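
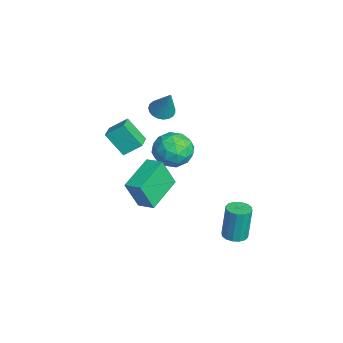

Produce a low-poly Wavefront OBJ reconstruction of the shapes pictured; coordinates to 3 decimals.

v 3.817 3.792 -4.248
v 4.186 3.313 -4.171
v 4.072 3.508 -2.396
v 3.703 3.988 -2.472
v 4.379 3.562 -4.186
v 4.264 3.758 -2.411
v 4.421 3.874 -4.218
v 4.307 4.069 -2.442
v 4.301 4.163 -4.257
v 4.187 4.359 -2.482
v 4.052 4.353 -4.295
v 3.938 4.549 -2.519
v 3.74 4.393 -4.319
v 3.625 4.589 -2.543
v 3.448 4.272 -4.324
v 3.334 4.467 -2.549
v 3.256 4.022 -4.309
v 3.141 4.218 -2.534
v 3.213 3.711 -4.278
v 3.099 3.906 -2.502
v 3.333 3.421 -4.238
v 3.219 3.617 -2.463
v 3.582 3.231 -4.201
v 3.468 3.427 -2.425
v 3.895 3.191 -4.177
v 3.78 3.387 -2.401
v 1.501 -0.706 0.632
v 0.968 -1.444 1.708
v 1.633 0.121 1.264
v 1.1 -0.617 2.341
v 2.4 -1.023 0.859
v 1.867 -1.761 1.936
v 2.532 -0.196 1.492
v 1.999 -0.934 2.568
v 2.613 1.688 0.089
v 3.181 1.683 0.936
v 1.479 0.757 0.844
v 2.047 0.752 1.691
v 1.595 1.614 1.385
v 2.296 2.189 0.918
v 2.364 0.251 0.862
v 3.065 0.826 0.395
v 3.027 0.795 1.414
v 2.552 1.637 1.737
v 2.108 0.803 0.043
v 1.633 1.645 0.366
v 2.997 1.767 0.446
v 1.663 0.673 1.334
v 1.398 1.179 1.154
v 1.731 1.177 1.652
v 2.476 2.064 0.436
v 2.81 2.062 0.933
v 1.878 2.021 1.198
v 1.85 0.378 0.847
v 2.184 0.376 1.344
v 2.929 1.263 0.128
v 3.262 1.261 0.626
v 2.782 0.419 0.582
v 3.24 1.242 1.225
v 2.574 0.695 1.669
v 2.76 0.401 1.181
v 3.172 0.739 0.907
v 2.961 1.738 1.415
v 2.294 1.191 1.859
v 2.028 1.697 1.679
v 2.44 2.035 1.404
v 2.87 1.216 1.696
v 2.366 1.249 -0.079
v 1.699 0.702 0.365
v 2.22 0.405 0.376
v 2.632 0.743 0.101
v 2.086 1.745 0.111
v 1.42 1.198 0.555
v 1.488 1.701 0.873
v 1.9 2.039 0.599
v 1.79 1.224 0.084
v -0.251 1.16 1.785
v 0.331 1.107 1.523
v 0.431 1.46 3.235
v 0.28 1.366 1.493
v 0.138 1.59 1.514
v -0.071 1.74 1.581
v -0.312 1.789 1.684
v -0.542 1.73 1.804
v -0.721 1.572 1.921
v -0.819 1.343 2.014
v -0.819 1.083 2.068
v -0.721 0.835 2.073
v -0.541 0.644 2.028
v -0.311 0.543 1.941
v -0.071 0.548 1.827
v 0.139 0.659 1.705
v 0.281 0.856 1.598
v 4.226 -0.658 -1.203
v 4.277 -1.261 0.289
v 2.855 0.545 -0.67
v 2.906 -0.058 0.822
v 4.834 -0.062 -0.982
v 4.885 -0.665 0.51
v 3.463 1.141 -0.449
v 3.514 0.538 1.043
f 2 1 5
f 2 5 3
f 3 5 6
f 3 6 4
f 5 1 7
f 5 7 6
f 6 7 8
f 6 8 4
f 7 1 9
f 7 9 8
f 8 9 10
f 8 10 4
f 9 1 11
f 9 11 10
f 10 11 12
f 10 12 4
f 11 1 13
f 11 13 12
f 12 13 14
f 12 14 4
f 13 1 15
f 13 15 14
f 14 15 16
f 14 16 4
f 15 1 17
f 15 17 16
f 16 17 18
f 16 18 4
f 17 1 19
f 17 19 18
f 18 19 20
f 18 20 4
f 19 1 21
f 19 21 20
f 20 21 22
f 20 22 4
f 21 1 23
f 21 23 22
f 22 23 24
f 22 24 4
f 23 1 25
f 23 25 24
f 24 25 26
f 24 26 4
f 25 1 2
f 25 2 26
f 26 2 3
f 26 3 4
f 28 30 27
f 31 28 27
f 27 30 29
f 29 31 27
f 28 34 30
f 32 28 31
f 32 34 28
f 30 34 29
f 33 31 29
f 29 34 33
f 33 32 31
f 34 32 33
f 35 72 51
f 72 46 75
f 51 75 40
f 72 75 51
f 35 51 47
f 51 40 52
f 47 52 36
f 51 52 47
f 35 47 56
f 47 36 57
f 56 57 42
f 47 57 56
f 35 56 68
f 56 42 71
f 68 71 45
f 56 71 68
f 35 68 72
f 68 45 76
f 72 76 46
f 68 76 72
f 36 52 63
f 52 40 66
f 63 66 44
f 52 66 63
f 40 75 53
f 75 46 74
f 53 74 39
f 75 74 53
f 46 76 73
f 76 45 69
f 73 69 37
f 76 69 73
f 45 71 70
f 71 42 58
f 70 58 41
f 71 58 70
f 42 57 62
f 57 36 59
f 62 59 43
f 57 59 62
f 38 64 50
f 64 44 65
f 50 65 39
f 64 65 50
f 38 50 48
f 50 39 49
f 48 49 37
f 50 49 48
f 38 48 55
f 48 37 54
f 55 54 41
f 48 54 55
f 38 55 60
f 55 41 61
f 60 61 43
f 55 61 60
f 38 60 64
f 60 43 67
f 64 67 44
f 60 67 64
f 39 65 53
f 65 44 66
f 53 66 40
f 65 66 53
f 37 49 73
f 49 39 74
f 73 74 46
f 49 74 73
f 41 54 70
f 54 37 69
f 70 69 45
f 54 69 70
f 43 61 62
f 61 41 58
f 62 58 42
f 61 58 62
f 44 67 63
f 67 43 59
f 63 59 36
f 67 59 63
f 78 77 80
f 78 80 79
f 80 77 81
f 80 81 79
f 81 77 82
f 81 82 79
f 82 77 83
f 82 83 79
f 83 77 84
f 83 84 79
f 84 77 85
f 84 85 79
f 85 77 86
f 85 86 79
f 86 77 87
f 86 87 79
f 87 77 88
f 87 88 79
f 88 77 89
f 88 89 79
f 89 77 90
f 89 90 79
f 90 77 91
f 90 91 79
f 91 77 92
f 91 92 79
f 92 77 93
f 92 93 79
f 93 77 78
f 93 78 79
f 95 97 94
f 98 95 94
f 94 97 96
f 96 98 94
f 95 101 97
f 99 95 98
f 99 101 95
f 97 101 96
f 100 98 96
f 96 101 100
f 100 99 98
f 101 99 100



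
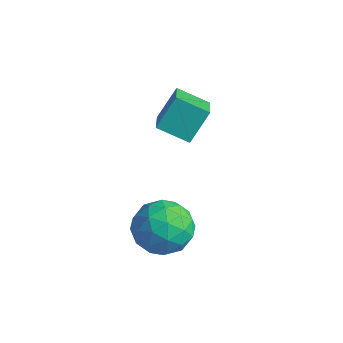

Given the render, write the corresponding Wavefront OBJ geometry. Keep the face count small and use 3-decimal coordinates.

v -0.327 0.343 0.632
v -0.315 1.249 1.764
v -1.523 1.409 -0.209
v -1.511 2.316 0.923
v 0.671 1.024 0.077
v 0.683 1.931 1.209
v -0.525 2.091 -0.764
v -0.513 2.997 0.368
v 1.278 -1.552 -1.659
v 1.995 -0.796 -1.157
v 2.745 -2.544 -2.263
v 3.462 -1.788 -1.761
v 2.806 -2.483 -1.11
v 1.899 -1.87 -0.736
v 2.841 -1.47 -2.684
v 1.934 -0.857 -2.31
v 2.962 -0.746 -1.79
v 2.94 -1.372 -0.818
v 1.8 -1.968 -2.602
v 1.778 -2.594 -1.63
v 1.508 -1.087 -1.354
v 3.232 -2.253 -2.066
v 2.846 -2.661 -1.683
v 3.268 -2.217 -1.388
v 1.451 -1.718 -1.107
v 1.873 -1.274 -0.812
v 2.349 -2.265 -0.785
v 2.867 -2.066 -2.608
v 3.289 -1.622 -2.313
v 1.472 -1.123 -2.032
v 1.894 -0.679 -1.737
v 2.391 -1.075 -2.635
v 2.497 -0.613 -1.432
v 3.36 -1.196 -1.787
v 2.995 -1.01 -2.329
v 2.462 -0.649 -2.11
v 2.485 -0.981 -0.86
v 3.347 -1.564 -1.216
v 2.961 -1.972 -0.833
v 2.428 -1.612 -0.613
v 3.053 -0.952 -1.233
v 1.393 -1.776 -2.204
v 2.255 -2.359 -2.56
v 2.312 -1.728 -2.807
v 1.779 -1.368 -2.587
v 1.38 -2.144 -1.633
v 2.243 -2.727 -1.988
v 2.278 -2.691 -1.31
v 1.745 -2.33 -1.091
v 1.687 -2.388 -2.187
f 2 4 1
f 5 2 1
f 1 4 3
f 3 5 1
f 2 8 4
f 6 2 5
f 6 8 2
f 4 8 3
f 7 5 3
f 3 8 7
f 7 6 5
f 8 6 7
f 9 46 25
f 46 20 49
f 25 49 14
f 46 49 25
f 9 25 21
f 25 14 26
f 21 26 10
f 25 26 21
f 9 21 30
f 21 10 31
f 30 31 16
f 21 31 30
f 9 30 42
f 30 16 45
f 42 45 19
f 30 45 42
f 9 42 46
f 42 19 50
f 46 50 20
f 42 50 46
f 10 26 37
f 26 14 40
f 37 40 18
f 26 40 37
f 14 49 27
f 49 20 48
f 27 48 13
f 49 48 27
f 20 50 47
f 50 19 43
f 47 43 11
f 50 43 47
f 19 45 44
f 45 16 32
f 44 32 15
f 45 32 44
f 16 31 36
f 31 10 33
f 36 33 17
f 31 33 36
f 12 38 24
f 38 18 39
f 24 39 13
f 38 39 24
f 12 24 22
f 24 13 23
f 22 23 11
f 24 23 22
f 12 22 29
f 22 11 28
f 29 28 15
f 22 28 29
f 12 29 34
f 29 15 35
f 34 35 17
f 29 35 34
f 12 34 38
f 34 17 41
f 38 41 18
f 34 41 38
f 13 39 27
f 39 18 40
f 27 40 14
f 39 40 27
f 11 23 47
f 23 13 48
f 47 48 20
f 23 48 47
f 15 28 44
f 28 11 43
f 44 43 19
f 28 43 44
f 17 35 36
f 35 15 32
f 36 32 16
f 35 32 36
f 18 41 37
f 41 17 33
f 37 33 10
f 41 33 37



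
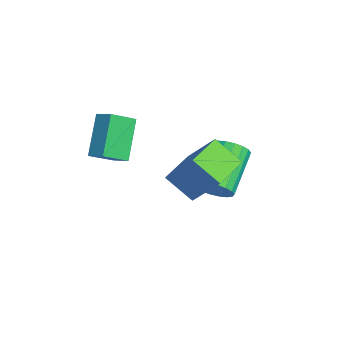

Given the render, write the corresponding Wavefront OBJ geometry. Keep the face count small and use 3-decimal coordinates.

v 0.85 3.498 -2.45
v 1.435 3.828 -2.016
v -0.045 4.792 -0.755
v -0.63 4.462 -1.19
v 1.378 4.072 -2.269
v -0.103 5.036 -1.009
v 1.216 4.201 -2.559
v -0.264 5.165 -1.298
v 0.981 4.192 -2.827
v -0.499 5.156 -1.566
v 0.721 4.045 -3.02
v -0.759 5.009 -1.759
v 0.486 3.789 -3.1
v -0.994 4.753 -1.84
v 0.324 3.476 -3.052
v -1.157 4.44 -1.792
v 0.265 3.168 -2.885
v -1.215 4.132 -1.624
v 0.323 2.924 -2.631
v -1.158 3.888 -1.371
v 0.484 2.795 -2.342
v -0.996 3.759 -1.081
v 0.719 2.804 -2.074
v -0.761 3.768 -0.813
v 0.979 2.951 -1.881
v -0.501 3.915 -0.62
v 1.214 3.207 -1.8
v -0.266 4.171 -0.54
v 1.377 3.52 -1.848
v -0.104 4.484 -0.588
v -0.816 -0.016 -1.438
v -0.375 -1.048 -0.782
v -1.947 0.49 0.119
v -1.506 -0.542 0.775
v -0.194 0.442 -1.135
v 0.247 -0.59 -0.479
v -1.325 0.948 0.422
v -0.884 -0.084 1.078
v 1.413 3.404 -1.45
v 0.786 2.524 -0.513
v 2.195 4.249 -0.132
v 1.568 3.37 0.804
v 2.832 2.27 -1.564
v 2.205 1.391 -0.628
v 3.614 3.116 -0.247
v 2.987 2.236 0.69
f 2 1 5
f 2 5 3
f 3 5 6
f 3 6 4
f 5 1 7
f 5 7 6
f 6 7 8
f 6 8 4
f 7 1 9
f 7 9 8
f 8 9 10
f 8 10 4
f 9 1 11
f 9 11 10
f 10 11 12
f 10 12 4
f 11 1 13
f 11 13 12
f 12 13 14
f 12 14 4
f 13 1 15
f 13 15 14
f 14 15 16
f 14 16 4
f 15 1 17
f 15 17 16
f 16 17 18
f 16 18 4
f 17 1 19
f 17 19 18
f 18 19 20
f 18 20 4
f 19 1 21
f 19 21 20
f 20 21 22
f 20 22 4
f 21 1 23
f 21 23 22
f 22 23 24
f 22 24 4
f 23 1 25
f 23 25 24
f 24 25 26
f 24 26 4
f 25 1 27
f 25 27 26
f 26 27 28
f 26 28 4
f 27 1 29
f 27 29 28
f 28 29 30
f 28 30 4
f 29 1 2
f 29 2 30
f 30 2 3
f 30 3 4
f 32 34 31
f 35 32 31
f 31 34 33
f 33 35 31
f 32 38 34
f 36 32 35
f 36 38 32
f 34 38 33
f 37 35 33
f 33 38 37
f 37 36 35
f 38 36 37
f 40 42 39
f 43 40 39
f 39 42 41
f 41 43 39
f 40 46 42
f 44 40 43
f 44 46 40
f 42 46 41
f 45 43 41
f 41 46 45
f 45 44 43
f 46 44 45



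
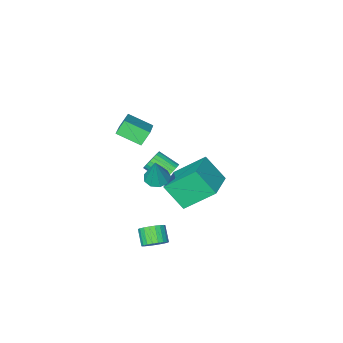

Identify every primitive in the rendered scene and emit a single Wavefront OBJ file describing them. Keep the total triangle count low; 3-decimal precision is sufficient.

v 2.254 1.125 -3.766
v 2.759 0.722 -3.979
v 2.491 0.032 -3.306
v 1.986 0.435 -3.094
v 2.885 0.872 -3.775
v 2.617 0.182 -3.102
v 2.902 1.065 -3.57
v 2.634 0.375 -2.897
v 2.807 1.269 -3.398
v 2.539 0.579 -2.726
v 2.617 1.448 -3.29
v 2.349 0.758 -2.618
v 2.363 1.571 -3.265
v 2.096 0.881 -2.592
v 2.091 1.617 -3.326
v 1.823 0.927 -2.654
v 1.847 1.578 -3.464
v 1.579 0.888 -2.791
v 1.673 1.461 -3.653
v 1.406 0.771 -2.981
v 1.6 1.285 -3.862
v 1.332 0.595 -3.19
v 1.64 1.082 -4.055
v 1.372 0.392 -3.382
v 1.786 0.886 -4.198
v 1.518 0.196 -3.525
v 2.012 0.732 -4.266
v 1.745 0.042 -3.593
v 2.281 0.645 -4.248
v 2.013 -0.045 -3.575
v 2.545 0.642 -4.146
v 2.277 -0.048 -3.473
v 0.961 -1.636 1.865
v 0.432 -1.646 2.568
v 2.054 -0.286 2.708
v 1.524 -0.296 3.411
v 1.756 -2.644 2.449
v 1.226 -2.654 3.152
v 2.848 -1.294 3.292
v 2.319 -1.304 3.995
v -0.391 -1.301 -1.237
v -0.03 -0.883 -0.914
v 0.512 -1.84 -0.28
v 0.151 -2.259 -0.603
v -0.245 -0.902 -0.759
v 0.297 -1.859 -0.125
v -0.486 -0.99 -0.686
v 0.056 -1.947 -0.052
v -0.71 -1.132 -0.709
v -0.168 -2.089 -0.074
v -0.879 -1.303 -0.823
v -0.337 -2.26 -0.188
v -0.963 -1.474 -1.008
v -0.421 -2.431 -0.374
v -0.949 -1.615 -1.233
v -0.407 -2.572 -0.599
v -0.838 -1.702 -1.459
v -0.296 -2.659 -0.825
v -0.65 -1.719 -1.647
v -0.108 -2.677 -1.013
v -0.417 -1.665 -1.763
v 0.125 -2.622 -1.129
v -0.18 -1.547 -1.789
v 0.362 -2.505 -1.155
v 0.021 -1.387 -1.719
v 0.563 -2.345 -1.085
v 0.151 -1.212 -1.566
v 0.693 -2.17 -0.932
v 0.187 -1.053 -1.356
v 0.729 -2.01 -0.722
v 0.123 -0.936 -1.125
v 0.665 -1.894 -0.491
v -3.207 -0.523 -2.494
v -2.694 -1.543 -1.234
v -1.717 0.705 -2.105
v -1.204 -0.314 -0.846
v -1.976 -1.586 -3.854
v -1.463 -2.605 -2.595
v -0.486 -0.357 -3.466
v 0.027 -1.377 -2.206
v 1.51 0.249 0.397
v 1.916 -0.283 0.436
v 1.89 0.651 1.963
v 2.149 0.082 0.285
v 2.084 0.525 0.187
v 1.75 0.839 0.188
v 1.304 0.877 0.286
v 0.954 0.621 0.437
v 0.865 0.191 0.569
v 1.078 -0.212 0.621
v 1.493 -0.399 0.568
f 2 1 5
f 2 5 3
f 3 5 6
f 3 6 4
f 5 1 7
f 5 7 6
f 6 7 8
f 6 8 4
f 7 1 9
f 7 9 8
f 8 9 10
f 8 10 4
f 9 1 11
f 9 11 10
f 10 11 12
f 10 12 4
f 11 1 13
f 11 13 12
f 12 13 14
f 12 14 4
f 13 1 15
f 13 15 14
f 14 15 16
f 14 16 4
f 15 1 17
f 15 17 16
f 16 17 18
f 16 18 4
f 17 1 19
f 17 19 18
f 18 19 20
f 18 20 4
f 19 1 21
f 19 21 20
f 20 21 22
f 20 22 4
f 21 1 23
f 21 23 22
f 22 23 24
f 22 24 4
f 23 1 25
f 23 25 24
f 24 25 26
f 24 26 4
f 25 1 27
f 25 27 26
f 26 27 28
f 26 28 4
f 27 1 29
f 27 29 28
f 28 29 30
f 28 30 4
f 29 1 31
f 29 31 30
f 30 31 32
f 30 32 4
f 31 1 2
f 31 2 32
f 32 2 3
f 32 3 4
f 34 36 33
f 37 34 33
f 33 36 35
f 35 37 33
f 34 40 36
f 38 34 37
f 38 40 34
f 36 40 35
f 39 37 35
f 35 40 39
f 39 38 37
f 40 38 39
f 42 41 45
f 42 45 43
f 43 45 46
f 43 46 44
f 45 41 47
f 45 47 46
f 46 47 48
f 46 48 44
f 47 41 49
f 47 49 48
f 48 49 50
f 48 50 44
f 49 41 51
f 49 51 50
f 50 51 52
f 50 52 44
f 51 41 53
f 51 53 52
f 52 53 54
f 52 54 44
f 53 41 55
f 53 55 54
f 54 55 56
f 54 56 44
f 55 41 57
f 55 57 56
f 56 57 58
f 56 58 44
f 57 41 59
f 57 59 58
f 58 59 60
f 58 60 44
f 59 41 61
f 59 61 60
f 60 61 62
f 60 62 44
f 61 41 63
f 61 63 62
f 62 63 64
f 62 64 44
f 63 41 65
f 63 65 64
f 64 65 66
f 64 66 44
f 65 41 67
f 65 67 66
f 66 67 68
f 66 68 44
f 67 41 69
f 67 69 68
f 68 69 70
f 68 70 44
f 69 41 71
f 69 71 70
f 70 71 72
f 70 72 44
f 71 41 42
f 71 42 72
f 72 42 43
f 72 43 44
f 74 76 73
f 77 74 73
f 73 76 75
f 75 77 73
f 74 80 76
f 78 74 77
f 78 80 74
f 76 80 75
f 79 77 75
f 75 80 79
f 79 78 77
f 80 78 79
f 82 81 84
f 82 84 83
f 84 81 85
f 84 85 83
f 85 81 86
f 85 86 83
f 86 81 87
f 86 87 83
f 87 81 88
f 87 88 83
f 88 81 89
f 88 89 83
f 89 81 90
f 89 90 83
f 90 81 91
f 90 91 83
f 91 81 82
f 91 82 83



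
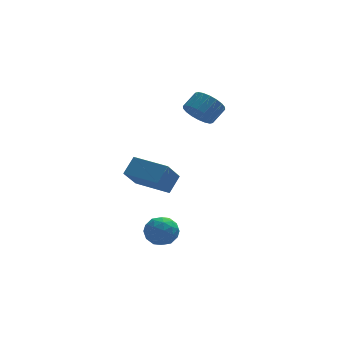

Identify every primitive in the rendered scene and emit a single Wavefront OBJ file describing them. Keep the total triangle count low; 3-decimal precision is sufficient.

v 1.808 3.24 2.807
v 2.416 3.208 2.131
v 3.141 3.748 2.758
v 2.532 3.78 3.433
v 2.22 3.555 2.059
v 2.945 4.095 2.686
v 1.942 3.839 2.135
v 2.667 4.379 2.762
v 1.637 4.005 2.344
v 2.362 4.545 2.971
v 1.367 4.019 2.645
v 2.091 4.559 3.272
v 1.183 3.879 2.978
v 1.908 4.419 3.605
v 1.123 3.613 3.277
v 1.848 4.153 3.903
v 1.199 3.272 3.482
v 1.924 3.812 4.109
v 1.395 2.925 3.554
v 2.12 3.465 4.181
v 1.673 2.641 3.478
v 2.398 3.181 4.105
v 1.978 2.475 3.269
v 2.703 3.015 3.896
v 2.249 2.461 2.968
v 2.973 3.001 3.595
v 2.432 2.601 2.635
v 3.157 3.141 3.262
v 2.492 2.867 2.337
v 3.217 3.407 2.963
v -2.37 0.35 0.538
v -1.769 0.951 1.313
v -1.658 1.179 -0.658
v -1.057 1.78 0.117
v -0.923 -1 0.463
v -0.322 -0.399 1.238
v -0.211 -0.171 -0.733
v 0.39 0.43 0.042
v -0.2 -0.066 -2.561
v 0.217 -0.502 -3.263
v -1.537 -0.418 -3.137
v -1.12 -0.854 -3.839
v -1.075 -1.205 -2.984
v -0.249 -0.988 -2.628
v -1.071 0.068 -3.772
v -0.245 0.285 -3.416
v -0.321 -0.419 -4.011
v -0.324 -1.206 -3.524
v -0.996 0.286 -2.876
v -0.999 -0.501 -2.389
v 0.126 -0.253 -2.862
v -1.446 -0.667 -3.538
v -1.419 -0.874 -3.036
v -1.174 -1.13 -3.448
v -0.148 -0.539 -2.489
v 0.097 -0.795 -2.901
v -0.662 -1.208 -2.737
v -1.417 -0.125 -3.499
v -1.172 -0.381 -3.911
v -0.146 0.21 -2.952
v 0.099 -0.046 -3.364
v -0.658 0.288 -3.663
v 0.054 -0.46 -3.714
v -0.731 -0.667 -4.052
v -0.703 -0.126 -4.013
v -0.217 0.002 -3.804
v 0.053 -0.923 -3.428
v -0.733 -1.13 -3.766
v -0.706 -1.336 -3.264
v -0.221 -1.209 -3.055
v -0.263 -0.874 -3.867
v -0.587 0.21 -2.634
v -1.373 0.003 -2.972
v -1.099 0.289 -3.345
v -0.614 0.416 -3.136
v -0.589 -0.253 -2.348
v -1.374 -0.46 -2.686
v -1.103 -0.922 -2.596
v -0.617 -0.794 -2.387
v -1.057 -0.046 -2.533
f 2 1 5
f 2 5 3
f 3 5 6
f 3 6 4
f 5 1 7
f 5 7 6
f 6 7 8
f 6 8 4
f 7 1 9
f 7 9 8
f 8 9 10
f 8 10 4
f 9 1 11
f 9 11 10
f 10 11 12
f 10 12 4
f 11 1 13
f 11 13 12
f 12 13 14
f 12 14 4
f 13 1 15
f 13 15 14
f 14 15 16
f 14 16 4
f 15 1 17
f 15 17 16
f 16 17 18
f 16 18 4
f 17 1 19
f 17 19 18
f 18 19 20
f 18 20 4
f 19 1 21
f 19 21 20
f 20 21 22
f 20 22 4
f 21 1 23
f 21 23 22
f 22 23 24
f 22 24 4
f 23 1 25
f 23 25 24
f 24 25 26
f 24 26 4
f 25 1 27
f 25 27 26
f 26 27 28
f 26 28 4
f 27 1 29
f 27 29 28
f 28 29 30
f 28 30 4
f 29 1 2
f 29 2 30
f 30 2 3
f 30 3 4
f 32 34 31
f 35 32 31
f 31 34 33
f 33 35 31
f 32 38 34
f 36 32 35
f 36 38 32
f 34 38 33
f 37 35 33
f 33 38 37
f 37 36 35
f 38 36 37
f 39 76 55
f 76 50 79
f 55 79 44
f 76 79 55
f 39 55 51
f 55 44 56
f 51 56 40
f 55 56 51
f 39 51 60
f 51 40 61
f 60 61 46
f 51 61 60
f 39 60 72
f 60 46 75
f 72 75 49
f 60 75 72
f 39 72 76
f 72 49 80
f 76 80 50
f 72 80 76
f 40 56 67
f 56 44 70
f 67 70 48
f 56 70 67
f 44 79 57
f 79 50 78
f 57 78 43
f 79 78 57
f 50 80 77
f 80 49 73
f 77 73 41
f 80 73 77
f 49 75 74
f 75 46 62
f 74 62 45
f 75 62 74
f 46 61 66
f 61 40 63
f 66 63 47
f 61 63 66
f 42 68 54
f 68 48 69
f 54 69 43
f 68 69 54
f 42 54 52
f 54 43 53
f 52 53 41
f 54 53 52
f 42 52 59
f 52 41 58
f 59 58 45
f 52 58 59
f 42 59 64
f 59 45 65
f 64 65 47
f 59 65 64
f 42 64 68
f 64 47 71
f 68 71 48
f 64 71 68
f 43 69 57
f 69 48 70
f 57 70 44
f 69 70 57
f 41 53 77
f 53 43 78
f 77 78 50
f 53 78 77
f 45 58 74
f 58 41 73
f 74 73 49
f 58 73 74
f 47 65 66
f 65 45 62
f 66 62 46
f 65 62 66
f 48 71 67
f 71 47 63
f 67 63 40
f 71 63 67



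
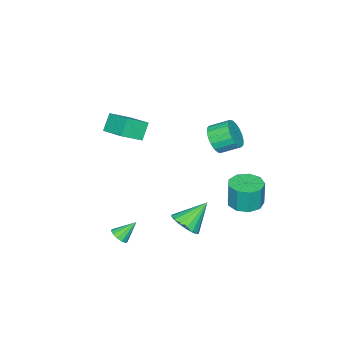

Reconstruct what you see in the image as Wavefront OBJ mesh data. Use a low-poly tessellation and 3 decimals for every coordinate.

v 2.967 -0.514 -3.375
v 3.357 -0.072 -3.337
v 2.213 0.074 -2.465
v 3.14 0.014 -3.573
v 2.868 -0.067 -3.746
v 2.628 -0.29 -3.802
v 2.495 -0.584 -3.721
v 2.513 -0.856 -3.531
v 2.675 -1.019 -3.291
v 2.93 -1.022 -3.077
v 3.196 -0.864 -2.958
v 3.391 -0.594 -2.971
v 3.45 -0.299 -3.113
v -0.757 3.05 3.642
v -0.181 3.605 3.208
v -0.687 4.565 3.764
v -1.263 4.01 4.198
v -0.496 3.586 2.954
v -1.002 4.546 3.511
v -0.863 3.461 2.837
v -1.369 4.421 3.393
v -1.209 3.254 2.879
v -1.715 4.214 3.435
v -1.465 3.007 3.072
v -1.971 3.967 3.628
v -1.581 2.768 3.378
v -2.087 3.729 3.934
v -1.534 2.586 3.736
v -2.04 3.546 4.293
v -1.333 2.495 4.076
v -1.839 3.455 4.632
v -1.018 2.514 4.329
v -1.524 3.474 4.886
v -0.651 2.639 4.447
v -1.157 3.599 5.003
v -0.305 2.846 4.405
v -0.811 3.806 4.961
v -0.049 3.093 4.212
v -0.555 4.053 4.768
v 0.067 3.331 3.906
v -0.439 4.292 4.462
v 0.02 3.514 3.547
v -0.486 4.474 4.104
v -0.29 -2.417 2.023
v -1 -2.498 2.975
v 0.267 -0.851 2.573
v -0.444 -0.932 3.524
v 0.764 -3.048 2.756
v 0.053 -3.129 3.707
v 1.32 -1.482 3.305
v 0.61 -1.563 4.257
v -3.682 3.225 -3.335
v -2.936 3.92 -3.35
v -2.931 3.951 -1.72
v -3.678 3.255 -1.705
v -3.558 4.237 -3.354
v -3.553 4.268 -1.725
v -4.237 4.08 -3.35
v -4.233 4.111 -1.72
v -4.658 3.523 -3.338
v -4.653 3.554 -1.708
v -4.621 2.826 -3.325
v -4.617 2.857 -1.695
v -4.146 2.316 -3.316
v -4.141 2.347 -1.687
v -3.453 2.231 -3.317
v -3.449 2.262 -1.687
v -2.868 2.61 -3.325
v -2.863 2.641 -1.696
v -2.664 3.277 -3.339
v -2.659 3.308 -1.709
v 0.133 1.786 -3.288
v 0.867 1.915 -2.7
v -1.053 2.434 -1.952
v 0.834 2.311 -2.921
v 0.64 2.586 -3.227
v 0.33 2.678 -3.546
v -0.025 2.566 -3.807
v -0.344 2.274 -3.948
v -0.554 1.871 -3.939
v -0.607 1.448 -3.78
v -0.49 1.103 -3.508
v -0.23 0.914 -3.186
v 0.112 0.924 -2.888
v 0.46 1.132 -2.681
v 0.732 1.49 -2.613
f 2 1 4
f 2 4 3
f 4 1 5
f 4 5 3
f 5 1 6
f 5 6 3
f 6 1 7
f 6 7 3
f 7 1 8
f 7 8 3
f 8 1 9
f 8 9 3
f 9 1 10
f 9 10 3
f 10 1 11
f 10 11 3
f 11 1 12
f 11 12 3
f 12 1 13
f 12 13 3
f 13 1 2
f 13 2 3
f 15 14 18
f 15 18 16
f 16 18 19
f 16 19 17
f 18 14 20
f 18 20 19
f 19 20 21
f 19 21 17
f 20 14 22
f 20 22 21
f 21 22 23
f 21 23 17
f 22 14 24
f 22 24 23
f 23 24 25
f 23 25 17
f 24 14 26
f 24 26 25
f 25 26 27
f 25 27 17
f 26 14 28
f 26 28 27
f 27 28 29
f 27 29 17
f 28 14 30
f 28 30 29
f 29 30 31
f 29 31 17
f 30 14 32
f 30 32 31
f 31 32 33
f 31 33 17
f 32 14 34
f 32 34 33
f 33 34 35
f 33 35 17
f 34 14 36
f 34 36 35
f 35 36 37
f 35 37 17
f 36 14 38
f 36 38 37
f 37 38 39
f 37 39 17
f 38 14 40
f 38 40 39
f 39 40 41
f 39 41 17
f 40 14 42
f 40 42 41
f 41 42 43
f 41 43 17
f 42 14 15
f 42 15 43
f 43 15 16
f 43 16 17
f 45 47 44
f 48 45 44
f 44 47 46
f 46 48 44
f 45 51 47
f 49 45 48
f 49 51 45
f 47 51 46
f 50 48 46
f 46 51 50
f 50 49 48
f 51 49 50
f 53 52 56
f 53 56 54
f 54 56 57
f 54 57 55
f 56 52 58
f 56 58 57
f 57 58 59
f 57 59 55
f 58 52 60
f 58 60 59
f 59 60 61
f 59 61 55
f 60 52 62
f 60 62 61
f 61 62 63
f 61 63 55
f 62 52 64
f 62 64 63
f 63 64 65
f 63 65 55
f 64 52 66
f 64 66 65
f 65 66 67
f 65 67 55
f 66 52 68
f 66 68 67
f 67 68 69
f 67 69 55
f 68 52 70
f 68 70 69
f 69 70 71
f 69 71 55
f 70 52 53
f 70 53 71
f 71 53 54
f 71 54 55
f 73 72 75
f 73 75 74
f 75 72 76
f 75 76 74
f 76 72 77
f 76 77 74
f 77 72 78
f 77 78 74
f 78 72 79
f 78 79 74
f 79 72 80
f 79 80 74
f 80 72 81
f 80 81 74
f 81 72 82
f 81 82 74
f 82 72 83
f 82 83 74
f 83 72 84
f 83 84 74
f 84 72 85
f 84 85 74
f 85 72 86
f 85 86 74
f 86 72 73
f 86 73 74



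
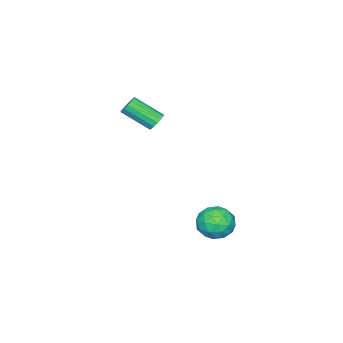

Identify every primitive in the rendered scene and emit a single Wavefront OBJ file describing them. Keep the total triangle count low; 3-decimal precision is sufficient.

v -0.95 3.138 -1.674
v -0.319 3.653 -2.196
v 0.199 2.167 -1.244
v 0.83 2.682 -1.766
v 0.443 3.061 -0.964
v -0.268 3.661 -1.23
v 0.148 2.159 -2.21
v -0.563 2.759 -2.476
v 0.359 3.048 -2.527
v 0.541 3.605 -1.757
v -0.661 2.215 -1.683
v -0.479 2.772 -0.913
v -0.736 3.481 -1.973
v 0.616 2.339 -1.467
v 0.388 2.562 -0.996
v 0.759 2.865 -1.303
v -0.706 3.485 -1.405
v -0.335 3.788 -1.712
v 0.113 3.44 -0.988
v 0.215 2.032 -1.728
v 0.586 2.335 -2.035
v -0.879 2.955 -2.137
v -0.508 3.258 -2.444
v -0.233 2.38 -2.452
v 0.034 3.428 -2.474
v 0.71 2.857 -2.221
v 0.309 2.55 -2.482
v -0.109 2.903 -2.639
v 0.141 3.755 -2.022
v 0.817 3.185 -1.769
v 0.589 3.407 -1.298
v 0.171 3.76 -1.454
v 0.54 3.4 -2.216
v -0.937 2.635 -1.671
v -0.261 2.065 -1.418
v -0.291 2.06 -1.986
v -0.709 2.413 -2.142
v -0.83 2.963 -1.219
v -0.154 2.392 -0.966
v -0.011 2.917 -0.801
v -0.429 3.27 -0.958
v -0.66 2.42 -1.224
v -2.717 -2.205 1.854
v -2.363 -2.354 1.474
v -1.889 -3.705 2.446
v -2.243 -3.555 2.826
v -2.22 -2.182 1.643
v -1.747 -3.533 2.615
v -2.211 -2.017 1.868
v -1.737 -3.368 2.84
v -2.337 -1.902 2.09
v -1.863 -3.253 3.061
v -2.564 -1.868 2.248
v -2.091 -3.219 3.22
v -2.833 -1.924 2.301
v -2.359 -3.275 3.272
v -3.071 -2.055 2.234
v -2.597 -3.406 3.206
v -3.213 -2.227 2.065
v -2.74 -3.578 3.037
v -3.223 -2.392 1.84
v -2.749 -3.743 2.812
v -3.097 -2.507 1.619
v -2.623 -3.858 2.59
v -2.869 -2.541 1.46
v -2.396 -3.892 2.432
v -2.601 -2.485 1.408
v -2.127 -3.836 2.379
f 1 38 17
f 38 12 41
f 17 41 6
f 38 41 17
f 1 17 13
f 17 6 18
f 13 18 2
f 17 18 13
f 1 13 22
f 13 2 23
f 22 23 8
f 13 23 22
f 1 22 34
f 22 8 37
f 34 37 11
f 22 37 34
f 1 34 38
f 34 11 42
f 38 42 12
f 34 42 38
f 2 18 29
f 18 6 32
f 29 32 10
f 18 32 29
f 6 41 19
f 41 12 40
f 19 40 5
f 41 40 19
f 12 42 39
f 42 11 35
f 39 35 3
f 42 35 39
f 11 37 36
f 37 8 24
f 36 24 7
f 37 24 36
f 8 23 28
f 23 2 25
f 28 25 9
f 23 25 28
f 4 30 16
f 30 10 31
f 16 31 5
f 30 31 16
f 4 16 14
f 16 5 15
f 14 15 3
f 16 15 14
f 4 14 21
f 14 3 20
f 21 20 7
f 14 20 21
f 4 21 26
f 21 7 27
f 26 27 9
f 21 27 26
f 4 26 30
f 26 9 33
f 30 33 10
f 26 33 30
f 5 31 19
f 31 10 32
f 19 32 6
f 31 32 19
f 3 15 39
f 15 5 40
f 39 40 12
f 15 40 39
f 7 20 36
f 20 3 35
f 36 35 11
f 20 35 36
f 9 27 28
f 27 7 24
f 28 24 8
f 27 24 28
f 10 33 29
f 33 9 25
f 29 25 2
f 33 25 29
f 44 43 47
f 44 47 45
f 45 47 48
f 45 48 46
f 47 43 49
f 47 49 48
f 48 49 50
f 48 50 46
f 49 43 51
f 49 51 50
f 50 51 52
f 50 52 46
f 51 43 53
f 51 53 52
f 52 53 54
f 52 54 46
f 53 43 55
f 53 55 54
f 54 55 56
f 54 56 46
f 55 43 57
f 55 57 56
f 56 57 58
f 56 58 46
f 57 43 59
f 57 59 58
f 58 59 60
f 58 60 46
f 59 43 61
f 59 61 60
f 60 61 62
f 60 62 46
f 61 43 63
f 61 63 62
f 62 63 64
f 62 64 46
f 63 43 65
f 63 65 64
f 64 65 66
f 64 66 46
f 65 43 67
f 65 67 66
f 66 67 68
f 66 68 46
f 67 43 44
f 67 44 68
f 68 44 45
f 68 45 46



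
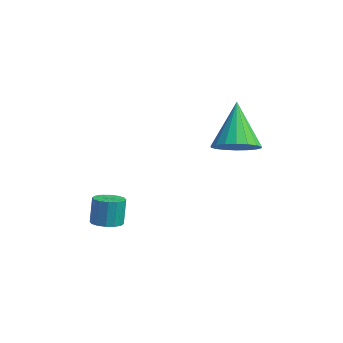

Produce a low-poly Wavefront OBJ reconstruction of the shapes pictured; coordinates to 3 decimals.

v 2.302 -2.617 -0.5
v 2.833 -2.889 -0.438
v 2.768 -2.755 0.702
v 2.238 -2.483 0.64
v 2.901 -2.588 -0.469
v 2.836 -2.454 0.671
v 2.808 -2.294 -0.509
v 2.743 -2.16 0.631
v 2.58 -2.087 -0.547
v 2.515 -1.953 0.594
v 2.277 -2.022 -0.572
v 2.212 -1.888 0.569
v 1.981 -2.116 -0.577
v 1.916 -1.982 0.563
v 1.772 -2.345 -0.562
v 1.707 -2.211 0.578
v 1.704 -2.646 -0.531
v 1.639 -2.512 0.609
v 1.797 -2.94 -0.491
v 1.732 -2.806 0.649
v 2.025 -3.147 -0.454
v 1.96 -3.013 0.687
v 2.328 -3.212 -0.429
v 2.263 -3.078 0.712
v 2.624 -3.118 -0.423
v 2.559 -2.984 0.717
v 3.634 1.814 2.914
v 4.414 2.218 3.19
v 2.726 2.306 4.766
v 4.211 2.524 3.009
v 3.895 2.69 2.809
v 3.526 2.683 2.631
v 3.18 2.503 2.508
v 2.923 2.187 2.466
v 2.807 1.797 2.513
v 2.855 1.41 2.639
v 3.057 1.104 2.82
v 3.374 0.938 3.019
v 3.742 0.946 3.198
v 4.089 1.125 3.321
v 4.346 1.441 3.363
v 4.462 1.831 3.316
f 2 1 5
f 2 5 3
f 3 5 6
f 3 6 4
f 5 1 7
f 5 7 6
f 6 7 8
f 6 8 4
f 7 1 9
f 7 9 8
f 8 9 10
f 8 10 4
f 9 1 11
f 9 11 10
f 10 11 12
f 10 12 4
f 11 1 13
f 11 13 12
f 12 13 14
f 12 14 4
f 13 1 15
f 13 15 14
f 14 15 16
f 14 16 4
f 15 1 17
f 15 17 16
f 16 17 18
f 16 18 4
f 17 1 19
f 17 19 18
f 18 19 20
f 18 20 4
f 19 1 21
f 19 21 20
f 20 21 22
f 20 22 4
f 21 1 23
f 21 23 22
f 22 23 24
f 22 24 4
f 23 1 25
f 23 25 24
f 24 25 26
f 24 26 4
f 25 1 2
f 25 2 26
f 26 2 3
f 26 3 4
f 28 27 30
f 28 30 29
f 30 27 31
f 30 31 29
f 31 27 32
f 31 32 29
f 32 27 33
f 32 33 29
f 33 27 34
f 33 34 29
f 34 27 35
f 34 35 29
f 35 27 36
f 35 36 29
f 36 27 37
f 36 37 29
f 37 27 38
f 37 38 29
f 38 27 39
f 38 39 29
f 39 27 40
f 39 40 29
f 40 27 41
f 40 41 29
f 41 27 42
f 41 42 29
f 42 27 28
f 42 28 29



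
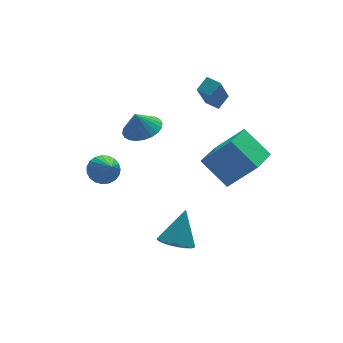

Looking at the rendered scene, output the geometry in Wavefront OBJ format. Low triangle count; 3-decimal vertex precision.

v -1.476 3.074 2.448
v -0.826 3.875 2.581
v -1.824 3.166 3.592
v -1.164 4.066 2.462
v -1.55 4.105 2.341
v -1.924 3.988 2.237
v -2.23 3.731 2.165
v -2.421 3.375 2.135
v -2.468 2.972 2.154
v -2.364 2.585 2.217
v -2.125 2.272 2.315
v -1.787 2.081 2.433
v -1.401 2.042 2.554
v -1.027 2.159 2.658
v -0.721 2.416 2.731
v -0.53 2.773 2.76
v -0.483 3.175 2.742
v -0.587 3.562 2.679
v 2 2.678 4.091
v 2.722 3.035 4.576
v 1.587 3.367 4.198
v 2.309 3.724 4.683
v 2.851 3.476 2.237
v 3.573 3.833 2.722
v 2.438 4.165 2.344
v 3.16 4.522 2.829
v -1.619 -1.295 -2.886
v -0.862 -1.886 -3.02
v -0.781 -0.605 -1.194
v -0.739 -1.496 -3.24
v -0.817 -1.06 -3.379
v -1.08 -0.678 -3.405
v -1.465 -0.437 -3.312
v -1.886 -0.392 -3.121
v -2.246 -0.555 -2.877
v -2.462 -0.886 -2.634
v -2.485 -1.312 -2.45
v -2.31 -1.733 -2.365
v -1.976 -2.054 -2.4
v -1.561 -2.201 -2.546
v -1.159 -2.14 -2.77
v -3.781 2.55 0.455
v -3.07 2.84 0.82
v -3.919 1.11 1.865
v -3.32 3.027 0.987
v -3.65 3.131 1.061
v -4.002 3.135 1.03
v -4.316 3.037 0.9
v -4.537 2.856 0.693
v -4.628 2.621 0.444
v -4.572 2.374 0.198
v -4.379 2.157 -0.004
v -4.083 2.008 -0.127
v -3.734 1.953 -0.149
v -3.394 2.001 -0.067
v -3.12 2.144 0.105
v -2.961 2.356 0.338
v -2.943 2.603 0.591
v 0.153 -0.244 1.943
v 1.404 -0.951 3.528
v 1.508 1.055 1.452
v 2.759 0.348 3.037
v 0.961 -1.548 0.723
v 2.212 -2.255 2.308
v 2.316 -0.249 0.232
v 3.567 -0.956 1.817
f 2 1 4
f 2 4 3
f 4 1 5
f 4 5 3
f 5 1 6
f 5 6 3
f 6 1 7
f 6 7 3
f 7 1 8
f 7 8 3
f 8 1 9
f 8 9 3
f 9 1 10
f 9 10 3
f 10 1 11
f 10 11 3
f 11 1 12
f 11 12 3
f 12 1 13
f 12 13 3
f 13 1 14
f 13 14 3
f 14 1 15
f 14 15 3
f 15 1 16
f 15 16 3
f 16 1 17
f 16 17 3
f 17 1 18
f 17 18 3
f 18 1 2
f 18 2 3
f 20 22 19
f 23 20 19
f 19 22 21
f 21 23 19
f 20 26 22
f 24 20 23
f 24 26 20
f 22 26 21
f 25 23 21
f 21 26 25
f 25 24 23
f 26 24 25
f 28 27 30
f 28 30 29
f 30 27 31
f 30 31 29
f 31 27 32
f 31 32 29
f 32 27 33
f 32 33 29
f 33 27 34
f 33 34 29
f 34 27 35
f 34 35 29
f 35 27 36
f 35 36 29
f 36 27 37
f 36 37 29
f 37 27 38
f 37 38 29
f 38 27 39
f 38 39 29
f 39 27 40
f 39 40 29
f 40 27 41
f 40 41 29
f 41 27 28
f 41 28 29
f 43 42 45
f 43 45 44
f 45 42 46
f 45 46 44
f 46 42 47
f 46 47 44
f 47 42 48
f 47 48 44
f 48 42 49
f 48 49 44
f 49 42 50
f 49 50 44
f 50 42 51
f 50 51 44
f 51 42 52
f 51 52 44
f 52 42 53
f 52 53 44
f 53 42 54
f 53 54 44
f 54 42 55
f 54 55 44
f 55 42 56
f 55 56 44
f 56 42 57
f 56 57 44
f 57 42 58
f 57 58 44
f 58 42 43
f 58 43 44
f 60 62 59
f 63 60 59
f 59 62 61
f 61 63 59
f 60 66 62
f 64 60 63
f 64 66 60
f 62 66 61
f 65 63 61
f 61 66 65
f 65 64 63
f 66 64 65



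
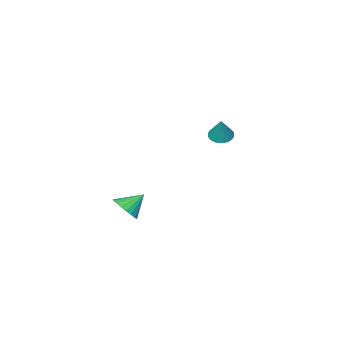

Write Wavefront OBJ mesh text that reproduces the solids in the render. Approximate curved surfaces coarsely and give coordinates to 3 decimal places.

v 2.235 -0.678 0.231
v 2.693 -0.333 0.683
v 1.385 -0.462 0.929
v 2.601 -0.108 0.502
v 2.447 0.019 0.274
v 2.255 0.026 0.038
v 2.06 -0.09 -0.164
v 1.895 -0.307 -0.297
v 1.789 -0.588 -0.34
v 1.76 -0.885 -0.283
v 1.813 -1.146 -0.138
v 1.939 -1.326 0.072
v 2.116 -1.394 0.309
v 2.314 -1.338 0.532
v 2.498 -1.168 0.704
v 2.636 -0.914 0.794
v 2.705 -0.618 0.786
v -3.934 -1.753 2.368
v -3.384 -1.772 2.186
v -3.546 -1.307 3.492
v -3.444 -1.563 2.123
v -3.578 -1.383 2.098
v -3.767 -1.259 2.114
v -3.981 -1.21 2.169
v -4.188 -1.245 2.254
v -4.357 -1.356 2.356
v -4.46 -1.528 2.46
v -4.484 -1.734 2.55
v -4.424 -1.944 2.613
v -4.289 -2.124 2.638
v -4.101 -2.247 2.622
v -3.886 -2.296 2.567
v -3.679 -2.262 2.482
v -3.511 -2.15 2.38
v -3.407 -1.978 2.276
f 2 1 4
f 2 4 3
f 4 1 5
f 4 5 3
f 5 1 6
f 5 6 3
f 6 1 7
f 6 7 3
f 7 1 8
f 7 8 3
f 8 1 9
f 8 9 3
f 9 1 10
f 9 10 3
f 10 1 11
f 10 11 3
f 11 1 12
f 11 12 3
f 12 1 13
f 12 13 3
f 13 1 14
f 13 14 3
f 14 1 15
f 14 15 3
f 15 1 16
f 15 16 3
f 16 1 17
f 16 17 3
f 17 1 2
f 17 2 3
f 19 18 21
f 19 21 20
f 21 18 22
f 21 22 20
f 22 18 23
f 22 23 20
f 23 18 24
f 23 24 20
f 24 18 25
f 24 25 20
f 25 18 26
f 25 26 20
f 26 18 27
f 26 27 20
f 27 18 28
f 27 28 20
f 28 18 29
f 28 29 20
f 29 18 30
f 29 30 20
f 30 18 31
f 30 31 20
f 31 18 32
f 31 32 20
f 32 18 33
f 32 33 20
f 33 18 34
f 33 34 20
f 34 18 35
f 34 35 20
f 35 18 19
f 35 19 20



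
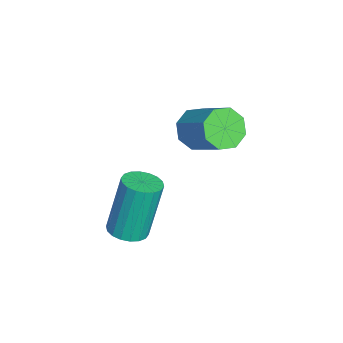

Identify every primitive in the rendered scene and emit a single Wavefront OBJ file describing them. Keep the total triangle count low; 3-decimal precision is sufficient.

v -4.16 2.962 2.313
v -3.913 3.268 1.746
v -3.072 4.023 2.52
v -3.32 3.718 3.087
v -4.328 3.523 1.948
v -3.488 4.279 2.723
v -4.646 3.45 2.364
v -3.805 4.205 3.138
v -4.679 3.091 2.75
v -3.838 3.846 3.524
v -4.408 2.657 2.88
v -3.567 3.412 3.654
v -3.992 2.401 2.677
v -3.152 3.157 3.452
v -3.675 2.475 2.262
v -2.834 3.23 3.036
v -3.642 2.834 1.876
v -2.801 3.589 2.65
v -2.515 1.159 -0.69
v -1.957 1.014 -0.565
v -2.267 1.417 1.276
v -2.825 1.561 1.15
v -1.94 1.27 -0.618
v -2.251 1.673 1.223
v -2.037 1.505 -0.686
v -2.348 1.908 1.155
v -2.228 1.671 -0.754
v -2.539 2.073 1.087
v -2.477 1.735 -0.81
v -2.788 2.138 1.031
v -2.733 1.685 -0.843
v -3.043 2.088 0.998
v -2.945 1.531 -0.845
v -3.256 1.934 0.996
v -3.073 1.303 -0.816
v -3.383 1.706 1.025
v -3.089 1.047 -0.763
v -3.4 1.45 1.078
v -2.992 0.812 -0.695
v -3.303 1.215 1.146
v -2.801 0.647 -0.627
v -3.112 1.049 1.214
v -2.552 0.582 -0.571
v -2.863 0.985 1.27
v -2.297 0.632 -0.538
v -2.607 1.035 1.303
v -2.084 0.786 -0.536
v -2.395 1.189 1.305
f 2 1 5
f 2 5 3
f 3 5 6
f 3 6 4
f 5 1 7
f 5 7 6
f 6 7 8
f 6 8 4
f 7 1 9
f 7 9 8
f 8 9 10
f 8 10 4
f 9 1 11
f 9 11 10
f 10 11 12
f 10 12 4
f 11 1 13
f 11 13 12
f 12 13 14
f 12 14 4
f 13 1 15
f 13 15 14
f 14 15 16
f 14 16 4
f 15 1 17
f 15 17 16
f 16 17 18
f 16 18 4
f 17 1 2
f 17 2 18
f 18 2 3
f 18 3 4
f 20 19 23
f 20 23 21
f 21 23 24
f 21 24 22
f 23 19 25
f 23 25 24
f 24 25 26
f 24 26 22
f 25 19 27
f 25 27 26
f 26 27 28
f 26 28 22
f 27 19 29
f 27 29 28
f 28 29 30
f 28 30 22
f 29 19 31
f 29 31 30
f 30 31 32
f 30 32 22
f 31 19 33
f 31 33 32
f 32 33 34
f 32 34 22
f 33 19 35
f 33 35 34
f 34 35 36
f 34 36 22
f 35 19 37
f 35 37 36
f 36 37 38
f 36 38 22
f 37 19 39
f 37 39 38
f 38 39 40
f 38 40 22
f 39 19 41
f 39 41 40
f 40 41 42
f 40 42 22
f 41 19 43
f 41 43 42
f 42 43 44
f 42 44 22
f 43 19 45
f 43 45 44
f 44 45 46
f 44 46 22
f 45 19 47
f 45 47 46
f 46 47 48
f 46 48 22
f 47 19 20
f 47 20 48
f 48 20 21
f 48 21 22



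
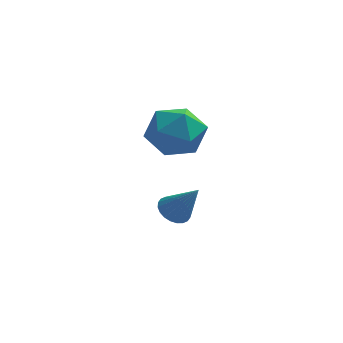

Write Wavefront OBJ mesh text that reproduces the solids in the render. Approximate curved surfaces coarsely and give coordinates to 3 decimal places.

v -1.57 -0.608 -0.116
v -1.162 -0.409 -0.326
v -0.91 -0.892 0.896
v -1.237 -0.254 -0.233
v -1.362 -0.153 -0.123
v -1.52 -0.122 -0.012
v -1.684 -0.164 0.083
v -1.832 -0.275 0.148
v -1.939 -0.436 0.173
v -1.99 -0.623 0.154
v -1.977 -0.808 0.094
v -1.902 -0.963 0.002
v -1.777 -1.064 -0.108
v -1.619 -1.095 -0.219
v -1.455 -1.053 -0.315
v -1.307 -0.942 -0.38
v -1.2 -0.781 -0.405
v -1.149 -0.594 -0.386
v -1.278 -0.338 3.591
v -0.681 -0.889 3.273
v -2.299 -1.071 2.947
v -1.702 -1.622 2.629
v -1.875 -1.613 3.484
v -1.245 -1.16 3.882
v -1.735 -0.8 2.338
v -1.105 -0.347 2.736
v -0.964 -1.175 2.498
v -1.05 -1.677 3.207
v -1.93 -0.283 3.013
v -2.016 -0.785 3.722
f 2 1 4
f 2 4 3
f 4 1 5
f 4 5 3
f 5 1 6
f 5 6 3
f 6 1 7
f 6 7 3
f 7 1 8
f 7 8 3
f 8 1 9
f 8 9 3
f 9 1 10
f 9 10 3
f 10 1 11
f 10 11 3
f 11 1 12
f 11 12 3
f 12 1 13
f 12 13 3
f 13 1 14
f 13 14 3
f 14 1 15
f 14 15 3
f 15 1 16
f 15 16 3
f 16 1 17
f 16 17 3
f 17 1 18
f 17 18 3
f 18 1 2
f 18 2 3
f 19 30 24
f 19 24 20
f 19 20 26
f 19 26 29
f 19 29 30
f 20 24 28
f 24 30 23
f 30 29 21
f 29 26 25
f 26 20 27
f 22 28 23
f 22 23 21
f 22 21 25
f 22 25 27
f 22 27 28
f 23 28 24
f 21 23 30
f 25 21 29
f 27 25 26
f 28 27 20



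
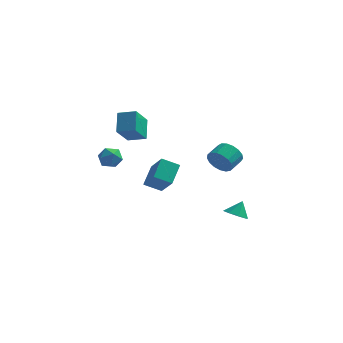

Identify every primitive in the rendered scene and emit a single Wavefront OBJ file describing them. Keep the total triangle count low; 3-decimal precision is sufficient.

v -2.64 -3.659 3.968
v -2.869 -2.59 4.981
v -2.318 -2.412 2.725
v -2.547 -1.343 3.738
v -1.513 -3.677 4.242
v -1.742 -2.608 5.255
v -1.191 -2.43 2.999
v -1.42 -1.361 4.012
v 3.566 -4.279 2.566
v 3.802 -4.658 3.313
v 4.209 -3.72 3.66
v 3.974 -3.341 2.914
v 4.133 -4.71 3.066
v 4.54 -3.772 3.413
v 4.335 -4.663 2.704
v 4.742 -3.725 3.052
v 4.36 -4.529 2.311
v 4.767 -3.591 2.659
v 4.203 -4.337 1.976
v 4.61 -3.399 2.324
v 3.901 -4.132 1.777
v 4.308 -3.194 2.124
v 3.522 -3.96 1.758
v 3.929 -3.022 2.105
v 3.153 -3.862 1.924
v 3.56 -2.924 2.272
v 2.879 -3.859 2.238
v 3.286 -2.921 2.585
v 2.762 -3.953 2.627
v 3.169 -3.014 2.974
v 2.83 -4.121 3.001
v 3.237 -3.183 3.349
v 3.066 -4.325 3.277
v 3.473 -3.387 3.624
v 3.417 -4.519 3.389
v 3.824 -3.581 3.737
v 3.574 0.208 -4.134
v 4.286 0.41 -4.487
v 3.886 0.732 -3.206
v 3.84 0.842 -4.581
v 3.238 0.902 -4.413
v 2.833 0.556 -4.081
v 2.862 0.006 -3.78
v 3.308 -0.425 -3.686
v 3.909 -0.486 -3.854
v 4.314 -0.14 -4.186
v -2.151 0.364 -2.353
v -1.994 1.663 -1.433
v -1.081 0.624 -2.902
v -0.925 1.924 -1.982
v -1.235 -0.664 -1.058
v -1.079 0.636 -0.138
v -0.166 -0.403 -1.607
v -0.009 0.896 -0.687
v -4.135 -2.431 1.257
v -3.691 -2.061 0.675
v -3.029 -2.959 1.765
v -2.585 -2.589 1.183
v -2.945 -2.143 1.769
v -3.629 -1.816 1.455
v -3.091 -3.204 0.985
v -3.775 -2.877 0.671
v -3.046 -2.539 0.506
v -2.956 -1.884 0.991
v -3.764 -3.136 1.449
v -3.674 -2.481 1.934
f 2 4 1
f 5 2 1
f 1 4 3
f 3 5 1
f 2 8 4
f 6 2 5
f 6 8 2
f 4 8 3
f 7 5 3
f 3 8 7
f 7 6 5
f 8 6 7
f 10 9 13
f 10 13 11
f 11 13 14
f 11 14 12
f 13 9 15
f 13 15 14
f 14 15 16
f 14 16 12
f 15 9 17
f 15 17 16
f 16 17 18
f 16 18 12
f 17 9 19
f 17 19 18
f 18 19 20
f 18 20 12
f 19 9 21
f 19 21 20
f 20 21 22
f 20 22 12
f 21 9 23
f 21 23 22
f 22 23 24
f 22 24 12
f 23 9 25
f 23 25 24
f 24 25 26
f 24 26 12
f 25 9 27
f 25 27 26
f 26 27 28
f 26 28 12
f 27 9 29
f 27 29 28
f 28 29 30
f 28 30 12
f 29 9 31
f 29 31 30
f 30 31 32
f 30 32 12
f 31 9 33
f 31 33 32
f 32 33 34
f 32 34 12
f 33 9 35
f 33 35 34
f 34 35 36
f 34 36 12
f 35 9 10
f 35 10 36
f 36 10 11
f 36 11 12
f 38 37 40
f 38 40 39
f 40 37 41
f 40 41 39
f 41 37 42
f 41 42 39
f 42 37 43
f 42 43 39
f 43 37 44
f 43 44 39
f 44 37 45
f 44 45 39
f 45 37 46
f 45 46 39
f 46 37 38
f 46 38 39
f 48 50 47
f 51 48 47
f 47 50 49
f 49 51 47
f 48 54 50
f 52 48 51
f 52 54 48
f 50 54 49
f 53 51 49
f 49 54 53
f 53 52 51
f 54 52 53
f 55 66 60
f 55 60 56
f 55 56 62
f 55 62 65
f 55 65 66
f 56 60 64
f 60 66 59
f 66 65 57
f 65 62 61
f 62 56 63
f 58 64 59
f 58 59 57
f 58 57 61
f 58 61 63
f 58 63 64
f 59 64 60
f 57 59 66
f 61 57 65
f 63 61 62
f 64 63 56



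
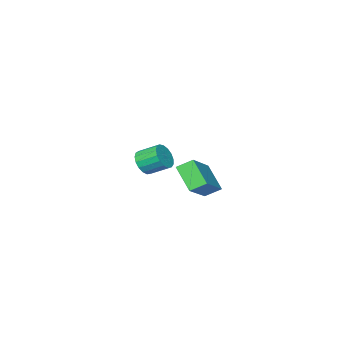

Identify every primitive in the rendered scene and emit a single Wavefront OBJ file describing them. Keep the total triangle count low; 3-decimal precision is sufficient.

v 0.116 -3.4 1.093
v 0.679 -3.408 1.648
v 0.086 -2.467 2.261
v -0.476 -2.46 1.707
v 0.807 -3.16 1.392
v 0.214 -2.22 2.006
v 0.777 -2.968 1.068
v 0.184 -2.027 1.682
v 0.595 -2.874 0.75
v 0.003 -1.934 1.363
v 0.304 -2.902 0.51
v -0.289 -1.961 1.124
v -0.03 -3.043 0.404
v -0.623 -2.102 1.018
v -0.331 -3.266 0.456
v -0.924 -2.326 1.07
v -0.529 -3.52 0.654
v -1.122 -2.58 1.267
v -0.58 -3.747 0.952
v -1.172 -2.806 1.566
v -0.471 -3.894 1.283
v -1.063 -2.953 1.897
v -0.227 -3.928 1.57
v -0.82 -2.987 2.184
v 0.095 -3.841 1.748
v -0.498 -2.901 2.362
v 0.422 -3.653 1.776
v -0.171 -2.713 2.39
v 1.143 1.565 2.359
v 0.54 2.088 2.836
v 1.279 2.722 1.262
v 0.676 3.245 1.74
v 2.784 2.435 3.48
v 2.181 2.958 3.958
v 2.92 3.592 2.384
v 2.317 4.115 2.861
f 2 1 5
f 2 5 3
f 3 5 6
f 3 6 4
f 5 1 7
f 5 7 6
f 6 7 8
f 6 8 4
f 7 1 9
f 7 9 8
f 8 9 10
f 8 10 4
f 9 1 11
f 9 11 10
f 10 11 12
f 10 12 4
f 11 1 13
f 11 13 12
f 12 13 14
f 12 14 4
f 13 1 15
f 13 15 14
f 14 15 16
f 14 16 4
f 15 1 17
f 15 17 16
f 16 17 18
f 16 18 4
f 17 1 19
f 17 19 18
f 18 19 20
f 18 20 4
f 19 1 21
f 19 21 20
f 20 21 22
f 20 22 4
f 21 1 23
f 21 23 22
f 22 23 24
f 22 24 4
f 23 1 25
f 23 25 24
f 24 25 26
f 24 26 4
f 25 1 27
f 25 27 26
f 26 27 28
f 26 28 4
f 27 1 2
f 27 2 28
f 28 2 3
f 28 3 4
f 30 32 29
f 33 30 29
f 29 32 31
f 31 33 29
f 30 36 32
f 34 30 33
f 34 36 30
f 32 36 31
f 35 33 31
f 31 36 35
f 35 34 33
f 36 34 35



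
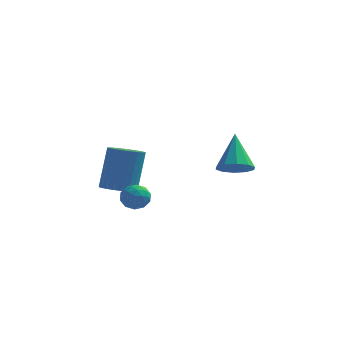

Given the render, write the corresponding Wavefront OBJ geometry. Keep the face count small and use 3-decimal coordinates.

v 3.574 1.948 -2.616
v 4.217 1.511 -2.182
v 3.346 3.212 -1.004
v 4.451 1.919 -2.468
v 4.351 2.337 -2.81
v 3.953 2.607 -3.078
v 3.411 2.626 -3.17
v 2.931 2.385 -3.049
v 2.697 1.978 -2.763
v 2.798 1.56 -2.421
v 3.195 1.29 -2.153
v 3.737 1.271 -2.061
v -0.008 -2.85 -2.05
v 0.655 -2.87 -2.254
v -0.195 -3.83 -2.566
v 0.468 -3.85 -2.77
v 0.308 -3.927 -2.099
v 0.424 -3.321 -1.78
v 0.036 -3.379 -3.04
v 0.152 -2.773 -2.721
v 0.682 -3.197 -2.866
v 0.851 -3.535 -2.284
v -0.391 -3.165 -2.536
v -0.222 -3.503 -1.954
v 0.34 -2.774 -2.107
v 0.12 -3.926 -2.713
v 0.026 -3.971 -2.319
v 0.416 -3.983 -2.438
v 0.205 -3.039 -1.828
v 0.594 -3.051 -1.948
v 0.39 -3.672 -1.857
v -0.134 -3.649 -2.872
v 0.255 -3.661 -2.992
v 0.044 -2.717 -2.382
v 0.434 -2.729 -2.501
v 0.07 -3.028 -2.963
v 0.746 -2.978 -2.586
v 0.635 -3.554 -2.889
v 0.381 -3.277 -3.048
v 0.45 -2.921 -2.861
v 0.845 -3.177 -2.244
v 0.735 -3.753 -2.547
v 0.641 -3.798 -2.153
v 0.709 -3.442 -1.966
v 0.861 -3.369 -2.604
v -0.275 -2.947 -2.273
v -0.385 -3.523 -2.576
v -0.249 -3.258 -2.854
v -0.181 -2.902 -2.667
v -0.175 -3.146 -1.931
v -0.286 -3.722 -2.234
v 0.01 -3.779 -1.959
v 0.079 -3.423 -1.772
v -0.401 -3.331 -2.216
v -0.869 -1.778 -2.7
v -0.264 -2.344 -2.561
v -0.046 -1.608 -0.52
v -0.651 -1.042 -0.66
v -0.089 -2.089 -2.671
v 0.128 -1.353 -0.63
v -0.033 -1.787 -2.786
v 0.184 -1.052 -0.745
v -0.104 -1.484 -2.888
v 0.113 -0.748 -0.847
v -0.292 -1.226 -2.961
v -0.075 -0.49 -0.92
v -0.567 -1.051 -2.994
v -0.35 -0.315 -0.954
v -0.889 -0.987 -2.983
v -0.671 -0.251 -0.943
v -1.207 -1.044 -2.929
v -0.99 -0.308 -0.888
v -1.474 -1.212 -2.84
v -1.256 -0.476 -0.799
v -1.648 -1.467 -2.73
v -1.431 -0.731 -0.689
v -1.704 -1.768 -2.615
v -1.487 -1.033 -0.574
v -1.633 -2.072 -2.513
v -1.416 -1.336 -0.472
v -1.445 -2.33 -2.44
v -1.228 -1.594 -0.399
v -1.17 -2.505 -2.406
v -0.953 -1.769 -0.366
v -0.849 -2.569 -2.417
v -0.631 -1.833 -0.377
v -0.53 -2.512 -2.472
v -0.313 -1.776 -0.431
f 2 1 4
f 2 4 3
f 4 1 5
f 4 5 3
f 5 1 6
f 5 6 3
f 6 1 7
f 6 7 3
f 7 1 8
f 7 8 3
f 8 1 9
f 8 9 3
f 9 1 10
f 9 10 3
f 10 1 11
f 10 11 3
f 11 1 12
f 11 12 3
f 12 1 2
f 12 2 3
f 13 50 29
f 50 24 53
f 29 53 18
f 50 53 29
f 13 29 25
f 29 18 30
f 25 30 14
f 29 30 25
f 13 25 34
f 25 14 35
f 34 35 20
f 25 35 34
f 13 34 46
f 34 20 49
f 46 49 23
f 34 49 46
f 13 46 50
f 46 23 54
f 50 54 24
f 46 54 50
f 14 30 41
f 30 18 44
f 41 44 22
f 30 44 41
f 18 53 31
f 53 24 52
f 31 52 17
f 53 52 31
f 24 54 51
f 54 23 47
f 51 47 15
f 54 47 51
f 23 49 48
f 49 20 36
f 48 36 19
f 49 36 48
f 20 35 40
f 35 14 37
f 40 37 21
f 35 37 40
f 16 42 28
f 42 22 43
f 28 43 17
f 42 43 28
f 16 28 26
f 28 17 27
f 26 27 15
f 28 27 26
f 16 26 33
f 26 15 32
f 33 32 19
f 26 32 33
f 16 33 38
f 33 19 39
f 38 39 21
f 33 39 38
f 16 38 42
f 38 21 45
f 42 45 22
f 38 45 42
f 17 43 31
f 43 22 44
f 31 44 18
f 43 44 31
f 15 27 51
f 27 17 52
f 51 52 24
f 27 52 51
f 19 32 48
f 32 15 47
f 48 47 23
f 32 47 48
f 21 39 40
f 39 19 36
f 40 36 20
f 39 36 40
f 22 45 41
f 45 21 37
f 41 37 14
f 45 37 41
f 56 55 59
f 56 59 57
f 57 59 60
f 57 60 58
f 59 55 61
f 59 61 60
f 60 61 62
f 60 62 58
f 61 55 63
f 61 63 62
f 62 63 64
f 62 64 58
f 63 55 65
f 63 65 64
f 64 65 66
f 64 66 58
f 65 55 67
f 65 67 66
f 66 67 68
f 66 68 58
f 67 55 69
f 67 69 68
f 68 69 70
f 68 70 58
f 69 55 71
f 69 71 70
f 70 71 72
f 70 72 58
f 71 55 73
f 71 73 72
f 72 73 74
f 72 74 58
f 73 55 75
f 73 75 74
f 74 75 76
f 74 76 58
f 75 55 77
f 75 77 76
f 76 77 78
f 76 78 58
f 77 55 79
f 77 79 78
f 78 79 80
f 78 80 58
f 79 55 81
f 79 81 80
f 80 81 82
f 80 82 58
f 81 55 83
f 81 83 82
f 82 83 84
f 82 84 58
f 83 55 85
f 83 85 84
f 84 85 86
f 84 86 58
f 85 55 87
f 85 87 86
f 86 87 88
f 86 88 58
f 87 55 56
f 87 56 88
f 88 56 57
f 88 57 58



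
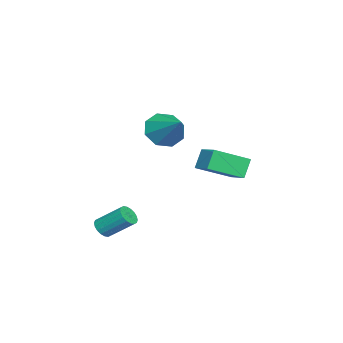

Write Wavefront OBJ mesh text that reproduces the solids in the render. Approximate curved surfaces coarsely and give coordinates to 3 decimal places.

v 0.251 -2.313 0.917
v 1.042 -3.057 0.828
v 1.489 -1.127 2.003
v 1.055 -2.502 0.206
v 0.597 -1.835 0
v -0.064 -1.449 0.332
v -0.54 -1.569 1.006
v -0.554 -2.124 1.628
v -0.096 -2.791 1.833
v 0.565 -3.177 1.502
v 3.765 -4.299 -4.376
v 4.041 -4.637 -3.965
v 4.091 -3.339 -2.932
v 3.815 -3.001 -3.344
v 4.244 -4.535 -4.104
v 4.295 -3.236 -3.071
v 4.353 -4.386 -4.297
v 4.404 -3.087 -3.264
v 4.345 -4.219 -4.505
v 4.396 -2.921 -3.473
v 4.222 -4.069 -4.689
v 4.273 -2.77 -3.656
v 4.009 -3.964 -4.81
v 4.059 -2.665 -3.777
v 3.747 -3.926 -4.845
v 3.798 -2.627 -3.813
v 3.489 -3.961 -4.788
v 3.539 -2.663 -3.755
v 3.285 -4.064 -4.649
v 3.336 -2.765 -3.616
v 3.176 -4.213 -4.456
v 3.227 -2.914 -3.423
v 3.184 -4.379 -4.247
v 3.235 -3.081 -3.215
v 3.307 -4.53 -4.064
v 3.358 -3.231 -3.031
v 3.521 -4.635 -3.943
v 3.571 -3.336 -2.91
v 3.782 -4.673 -3.907
v 3.833 -3.374 -2.875
v -2.64 -1.256 -1.349
v -1.557 -0.335 -0.873
v -3.635 0.35 -2.195
v -2.551 1.272 -1.718
v -2.029 -1.432 -2.402
v -0.945 -0.51 -1.925
v -3.023 0.175 -3.247
v -1.94 1.096 -2.771
f 2 1 4
f 2 4 3
f 4 1 5
f 4 5 3
f 5 1 6
f 5 6 3
f 6 1 7
f 6 7 3
f 7 1 8
f 7 8 3
f 8 1 9
f 8 9 3
f 9 1 10
f 9 10 3
f 10 1 2
f 10 2 3
f 12 11 15
f 12 15 13
f 13 15 16
f 13 16 14
f 15 11 17
f 15 17 16
f 16 17 18
f 16 18 14
f 17 11 19
f 17 19 18
f 18 19 20
f 18 20 14
f 19 11 21
f 19 21 20
f 20 21 22
f 20 22 14
f 21 11 23
f 21 23 22
f 22 23 24
f 22 24 14
f 23 11 25
f 23 25 24
f 24 25 26
f 24 26 14
f 25 11 27
f 25 27 26
f 26 27 28
f 26 28 14
f 27 11 29
f 27 29 28
f 28 29 30
f 28 30 14
f 29 11 31
f 29 31 30
f 30 31 32
f 30 32 14
f 31 11 33
f 31 33 32
f 32 33 34
f 32 34 14
f 33 11 35
f 33 35 34
f 34 35 36
f 34 36 14
f 35 11 37
f 35 37 36
f 36 37 38
f 36 38 14
f 37 11 39
f 37 39 38
f 38 39 40
f 38 40 14
f 39 11 12
f 39 12 40
f 40 12 13
f 40 13 14
f 42 44 41
f 45 42 41
f 41 44 43
f 43 45 41
f 42 48 44
f 46 42 45
f 46 48 42
f 44 48 43
f 47 45 43
f 43 48 47
f 47 46 45
f 48 46 47



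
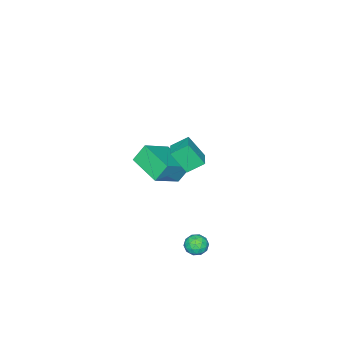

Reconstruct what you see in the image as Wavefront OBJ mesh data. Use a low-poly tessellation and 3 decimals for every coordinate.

v -3.045 -3.915 -1.288
v -1.388 -4.177 -0.236
v -2.496 -2.033 -1.684
v -0.839 -2.295 -0.631
v -2.481 -4.285 -2.269
v -0.824 -4.547 -1.216
v -1.932 -2.403 -2.664
v -0.275 -2.665 -1.612
v 0.884 1.244 -3.305
v 1.259 1.766 -3.103
v 1.741 0.834 -3.837
v 2.116 1.356 -3.635
v 1.91 0.897 -3.188
v 1.38 1.15 -2.859
v 1.62 1.45 -4.081
v 1.09 1.703 -3.752
v 1.713 1.893 -3.583
v 1.893 1.551 -3.031
v 1.107 1.049 -3.909
v 1.287 0.707 -3.357
v 0.996 1.541 -3.157
v 2.004 1.059 -3.783
v 1.883 0.789 -3.52
v 2.103 1.096 -3.402
v 1.068 1.179 -3.014
v 1.288 1.486 -2.895
v 1.67 0.975 -2.946
v 1.712 1.114 -4.045
v 1.932 1.421 -3.926
v 0.897 1.504 -3.538
v 1.117 1.811 -3.42
v 1.33 1.625 -3.994
v 1.484 1.922 -3.321
v 1.987 1.681 -3.634
v 1.696 1.736 -3.895
v 1.385 1.885 -3.702
v 1.589 1.721 -2.997
v 2.093 1.48 -3.309
v 1.972 1.211 -3.047
v 1.66 1.36 -2.853
v 1.856 1.796 -3.278
v 0.907 1.12 -3.631
v 1.411 0.879 -3.943
v 1.34 1.24 -4.087
v 1.028 1.389 -3.893
v 1.013 0.919 -3.306
v 1.516 0.678 -3.619
v 1.615 0.715 -3.238
v 1.304 0.864 -3.045
v 1.144 0.804 -3.662
v 1.639 -0.21 3.635
v 1.013 0.426 4.207
v 1.367 0.591 2.446
v 0.741 1.227 3.017
v 2.479 0.413 3.863
v 1.853 1.049 4.434
v 2.207 1.214 2.673
v 1.581 1.85 3.245
f 2 4 1
f 5 2 1
f 1 4 3
f 3 5 1
f 2 8 4
f 6 2 5
f 6 8 2
f 4 8 3
f 7 5 3
f 3 8 7
f 7 6 5
f 8 6 7
f 9 46 25
f 46 20 49
f 25 49 14
f 46 49 25
f 9 25 21
f 25 14 26
f 21 26 10
f 25 26 21
f 9 21 30
f 21 10 31
f 30 31 16
f 21 31 30
f 9 30 42
f 30 16 45
f 42 45 19
f 30 45 42
f 9 42 46
f 42 19 50
f 46 50 20
f 42 50 46
f 10 26 37
f 26 14 40
f 37 40 18
f 26 40 37
f 14 49 27
f 49 20 48
f 27 48 13
f 49 48 27
f 20 50 47
f 50 19 43
f 47 43 11
f 50 43 47
f 19 45 44
f 45 16 32
f 44 32 15
f 45 32 44
f 16 31 36
f 31 10 33
f 36 33 17
f 31 33 36
f 12 38 24
f 38 18 39
f 24 39 13
f 38 39 24
f 12 24 22
f 24 13 23
f 22 23 11
f 24 23 22
f 12 22 29
f 22 11 28
f 29 28 15
f 22 28 29
f 12 29 34
f 29 15 35
f 34 35 17
f 29 35 34
f 12 34 38
f 34 17 41
f 38 41 18
f 34 41 38
f 13 39 27
f 39 18 40
f 27 40 14
f 39 40 27
f 11 23 47
f 23 13 48
f 47 48 20
f 23 48 47
f 15 28 44
f 28 11 43
f 44 43 19
f 28 43 44
f 17 35 36
f 35 15 32
f 36 32 16
f 35 32 36
f 18 41 37
f 41 17 33
f 37 33 10
f 41 33 37
f 52 54 51
f 55 52 51
f 51 54 53
f 53 55 51
f 52 58 54
f 56 52 55
f 56 58 52
f 54 58 53
f 57 55 53
f 53 58 57
f 57 56 55
f 58 56 57



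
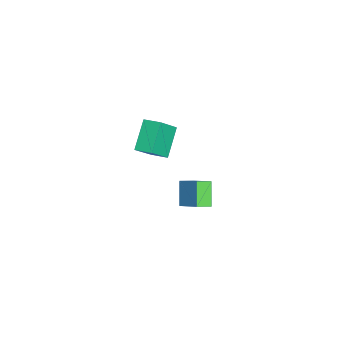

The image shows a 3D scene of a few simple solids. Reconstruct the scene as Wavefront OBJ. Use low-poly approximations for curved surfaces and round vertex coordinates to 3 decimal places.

v -2.016 -0.881 1.799
v -3.553 -0.594 3.14
v -1.606 0.142 2.05
v -3.143 0.428 3.391
v -0.977 -1.628 3.149
v -2.514 -1.342 4.49
v -0.567 -0.606 3.4
v -2.104 -0.319 4.741
v -5.175 1.165 -3.573
v -4.711 0.373 -3.23
v -4.094 2.322 -2.368
v -3.629 1.53 -2.025
v -3.991 1.33 -4.795
v -3.526 0.538 -4.452
v -2.909 2.487 -3.59
v -2.445 1.695 -3.247
f 2 4 1
f 5 2 1
f 1 4 3
f 3 5 1
f 2 8 4
f 6 2 5
f 6 8 2
f 4 8 3
f 7 5 3
f 3 8 7
f 7 6 5
f 8 6 7
f 10 12 9
f 13 10 9
f 9 12 11
f 11 13 9
f 10 16 12
f 14 10 13
f 14 16 10
f 12 16 11
f 15 13 11
f 11 16 15
f 15 14 13
f 16 14 15



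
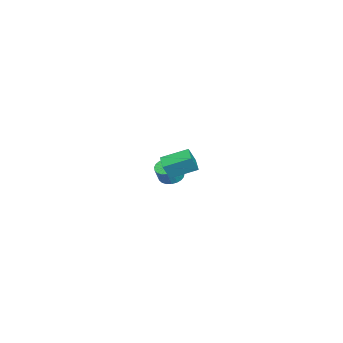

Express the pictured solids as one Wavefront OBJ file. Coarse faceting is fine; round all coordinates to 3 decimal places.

v 3.241 0.849 0.373
v 3.648 0.593 1.329
v 2.751 2.183 0.94
v 3.158 1.927 1.896
v 4.022 1.233 0.144
v 4.429 0.977 1.1
v 3.532 2.567 0.711
v 3.939 2.311 1.667
v -3.651 -1.063 -4.088
v -2.995 -0.847 -4.325
v -2.613 -0.98 -3.388
v -3.269 -1.197 -3.152
v -3.12 -0.585 -4.236
v -2.738 -0.718 -3.3
v -3.337 -0.405 -4.122
v -2.955 -0.539 -3.186
v -3.608 -0.34 -4.003
v -3.226 -0.473 -3.066
v -3.886 -0.399 -3.898
v -3.505 -0.533 -2.961
v -4.124 -0.574 -3.825
v -3.742 -0.707 -2.889
v -4.28 -0.833 -3.799
v -3.898 -0.966 -2.862
v -4.327 -1.132 -3.822
v -3.945 -1.265 -2.886
v -4.257 -1.419 -3.891
v -3.876 -1.552 -2.955
v -4.083 -1.644 -3.995
v -3.701 -1.778 -3.059
v -3.833 -1.77 -4.114
v -3.452 -1.903 -3.178
v -3.552 -1.773 -4.229
v -3.171 -1.906 -3.293
v -3.289 -1.653 -4.32
v -2.907 -1.787 -3.384
v -3.087 -1.432 -4.37
v -2.706 -1.565 -3.434
v -2.984 -1.146 -4.372
v -2.602 -1.28 -3.436
f 2 4 1
f 5 2 1
f 1 4 3
f 3 5 1
f 2 8 4
f 6 2 5
f 6 8 2
f 4 8 3
f 7 5 3
f 3 8 7
f 7 6 5
f 8 6 7
f 10 9 13
f 10 13 11
f 11 13 14
f 11 14 12
f 13 9 15
f 13 15 14
f 14 15 16
f 14 16 12
f 15 9 17
f 15 17 16
f 16 17 18
f 16 18 12
f 17 9 19
f 17 19 18
f 18 19 20
f 18 20 12
f 19 9 21
f 19 21 20
f 20 21 22
f 20 22 12
f 21 9 23
f 21 23 22
f 22 23 24
f 22 24 12
f 23 9 25
f 23 25 24
f 24 25 26
f 24 26 12
f 25 9 27
f 25 27 26
f 26 27 28
f 26 28 12
f 27 9 29
f 27 29 28
f 28 29 30
f 28 30 12
f 29 9 31
f 29 31 30
f 30 31 32
f 30 32 12
f 31 9 33
f 31 33 32
f 32 33 34
f 32 34 12
f 33 9 35
f 33 35 34
f 34 35 36
f 34 36 12
f 35 9 37
f 35 37 36
f 36 37 38
f 36 38 12
f 37 9 39
f 37 39 38
f 38 39 40
f 38 40 12
f 39 9 10
f 39 10 40
f 40 10 11
f 40 11 12



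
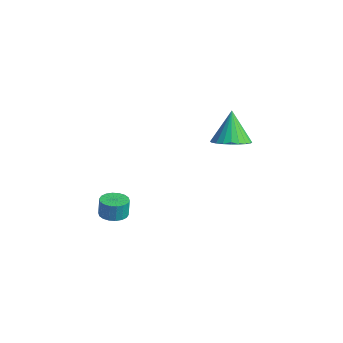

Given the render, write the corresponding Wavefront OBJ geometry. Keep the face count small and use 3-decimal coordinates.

v 0.674 3.153 2.567
v 1.639 2.945 3.053
v -0.094 3.767 4.353
v 1.691 3.354 2.935
v 1.589 3.733 2.76
v 1.347 4.023 2.556
v 1.003 4.181 2.354
v 0.609 4.182 2.184
v 0.225 4.026 2.072
v -0.091 3.738 2.036
v -0.29 3.36 2.08
v -0.342 2.951 2.199
v -0.24 2.572 2.373
v 0.002 2.282 2.577
v 0.346 2.125 2.779
v 0.74 2.123 2.949
v 1.124 2.279 3.061
v 1.44 2.567 3.097
v -0.218 -3.734 -0.587
v 0.486 -3.398 -0.591
v 0.442 -3.29 0.462
v -0.262 -3.626 0.467
v 0.271 -3.128 -0.628
v 0.227 -3.02 0.425
v -0.04 -2.978 -0.657
v -0.085 -2.87 0.397
v -0.387 -2.977 -0.671
v -0.431 -2.869 0.382
v -0.7 -3.127 -0.669
v -0.745 -3.019 0.384
v -0.918 -3.396 -0.651
v -0.962 -3.289 0.403
v -0.997 -3.733 -0.62
v -1.041 -3.625 0.434
v -0.922 -4.07 -0.582
v -0.966 -3.962 0.471
v -0.707 -4.34 -0.545
v -0.751 -4.232 0.508
v -0.395 -4.49 -0.517
v -0.44 -4.382 0.537
v -0.049 -4.491 -0.502
v -0.093 -4.383 0.551
v 0.265 -4.341 -0.504
v 0.22 -4.233 0.549
v 0.482 -4.071 -0.523
v 0.438 -3.964 0.531
v 0.561 -3.735 -0.554
v 0.517 -3.627 0.5
f 2 1 4
f 2 4 3
f 4 1 5
f 4 5 3
f 5 1 6
f 5 6 3
f 6 1 7
f 6 7 3
f 7 1 8
f 7 8 3
f 8 1 9
f 8 9 3
f 9 1 10
f 9 10 3
f 10 1 11
f 10 11 3
f 11 1 12
f 11 12 3
f 12 1 13
f 12 13 3
f 13 1 14
f 13 14 3
f 14 1 15
f 14 15 3
f 15 1 16
f 15 16 3
f 16 1 17
f 16 17 3
f 17 1 18
f 17 18 3
f 18 1 2
f 18 2 3
f 20 19 23
f 20 23 21
f 21 23 24
f 21 24 22
f 23 19 25
f 23 25 24
f 24 25 26
f 24 26 22
f 25 19 27
f 25 27 26
f 26 27 28
f 26 28 22
f 27 19 29
f 27 29 28
f 28 29 30
f 28 30 22
f 29 19 31
f 29 31 30
f 30 31 32
f 30 32 22
f 31 19 33
f 31 33 32
f 32 33 34
f 32 34 22
f 33 19 35
f 33 35 34
f 34 35 36
f 34 36 22
f 35 19 37
f 35 37 36
f 36 37 38
f 36 38 22
f 37 19 39
f 37 39 38
f 38 39 40
f 38 40 22
f 39 19 41
f 39 41 40
f 40 41 42
f 40 42 22
f 41 19 43
f 41 43 42
f 42 43 44
f 42 44 22
f 43 19 45
f 43 45 44
f 44 45 46
f 44 46 22
f 45 19 47
f 45 47 46
f 46 47 48
f 46 48 22
f 47 19 20
f 47 20 48
f 48 20 21
f 48 21 22



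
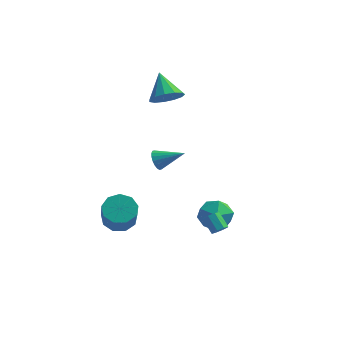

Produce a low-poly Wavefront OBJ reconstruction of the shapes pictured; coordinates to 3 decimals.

v 2.364 -0.561 -2.163
v 3.441 -0.291 -2.342
v 2.659 -2.209 -2.878
v 3.736 -1.939 -3.057
v 3.358 -2.078 -2.006
v 3.176 -1.059 -1.565
v 2.924 -1.441 -3.655
v 2.742 -0.422 -3.214
v 3.787 -0.834 -3.265
v 4.056 -1.228 -2.245
v 2.044 -1.272 -2.975
v 2.313 -1.666 -1.955
v -0.944 3.272 3.105
v -0.301 4.011 2.821
v -1.716 4.408 4.315
v -0.762 4.059 2.482
v -1.282 3.857 2.341
v -1.693 3.469 2.442
v -1.867 3.019 2.754
v -1.748 2.649 3.177
v -1.374 2.477 3.578
v -0.863 2.557 3.828
v -0.377 2.865 3.849
v -0.072 3.302 3.634
v -0.044 3.729 3.251
v 3.952 -3.756 -1.795
v 4.35 -3.621 -1.524
v 3.726 -3.129 -0.854
v 3.328 -3.264 -1.125
v 4.263 -3.364 -1.794
v 3.639 -2.872 -1.123
v 3.993 -3.337 -2.065
v 3.369 -2.845 -1.394
v 3.7 -3.555 -2.177
v 3.076 -3.063 -1.507
v 3.554 -3.891 -2.066
v 2.93 -3.399 -1.396
v 3.641 -4.148 -1.797
v 3.017 -3.656 -1.126
v 3.911 -4.175 -1.526
v 3.287 -3.683 -0.855
v 4.204 -3.957 -1.413
v 3.58 -3.465 -0.743
v -0.575 0.082 0.181
v -0.308 -0.351 -0.256
v 0.915 0.298 0.879
v -0.28 -0.089 -0.396
v -0.311 0.206 -0.422
v -0.394 0.477 -0.329
v -0.513 0.669 -0.135
v -0.644 0.745 0.122
v -0.762 0.69 0.39
v -0.843 0.514 0.617
v -0.87 0.253 0.757
v -0.84 -0.043 0.783
v -0.757 -0.314 0.69
v -0.637 -0.506 0.496
v -0.506 -0.582 0.24
v -0.388 -0.527 -0.029
v -2.407 -0.998 -4.117
v -1.859 -1.612 -4.685
v -1.445 -2.736 -3.071
v -1.993 -2.122 -2.503
v -1.466 -1.11 -4.437
v -1.052 -2.234 -2.822
v -1.514 -0.556 -4.039
v -1.099 -1.679 -2.424
v -1.979 -0.209 -3.678
v -1.565 -1.332 -2.063
v -2.645 -0.231 -3.522
v -2.231 -1.354 -1.908
v -3.2 -0.612 -3.645
v -2.785 -1.735 -2.03
v -3.383 -1.174 -3.989
v -2.969 -2.297 -2.374
v -3.11 -1.654 -4.393
v -2.696 -2.777 -2.778
v -2.508 -1.827 -4.668
v -2.094 -2.95 -3.053
f 1 12 6
f 1 6 2
f 1 2 8
f 1 8 11
f 1 11 12
f 2 6 10
f 6 12 5
f 12 11 3
f 11 8 7
f 8 2 9
f 4 10 5
f 4 5 3
f 4 3 7
f 4 7 9
f 4 9 10
f 5 10 6
f 3 5 12
f 7 3 11
f 9 7 8
f 10 9 2
f 14 13 16
f 14 16 15
f 16 13 17
f 16 17 15
f 17 13 18
f 17 18 15
f 18 13 19
f 18 19 15
f 19 13 20
f 19 20 15
f 20 13 21
f 20 21 15
f 21 13 22
f 21 22 15
f 22 13 23
f 22 23 15
f 23 13 24
f 23 24 15
f 24 13 25
f 24 25 15
f 25 13 14
f 25 14 15
f 27 26 30
f 27 30 28
f 28 30 31
f 28 31 29
f 30 26 32
f 30 32 31
f 31 32 33
f 31 33 29
f 32 26 34
f 32 34 33
f 33 34 35
f 33 35 29
f 34 26 36
f 34 36 35
f 35 36 37
f 35 37 29
f 36 26 38
f 36 38 37
f 37 38 39
f 37 39 29
f 38 26 40
f 38 40 39
f 39 40 41
f 39 41 29
f 40 26 42
f 40 42 41
f 41 42 43
f 41 43 29
f 42 26 27
f 42 27 43
f 43 27 28
f 43 28 29
f 45 44 47
f 45 47 46
f 47 44 48
f 47 48 46
f 48 44 49
f 48 49 46
f 49 44 50
f 49 50 46
f 50 44 51
f 50 51 46
f 51 44 52
f 51 52 46
f 52 44 53
f 52 53 46
f 53 44 54
f 53 54 46
f 54 44 55
f 54 55 46
f 55 44 56
f 55 56 46
f 56 44 57
f 56 57 46
f 57 44 58
f 57 58 46
f 58 44 59
f 58 59 46
f 59 44 45
f 59 45 46
f 61 60 64
f 61 64 62
f 62 64 65
f 62 65 63
f 64 60 66
f 64 66 65
f 65 66 67
f 65 67 63
f 66 60 68
f 66 68 67
f 67 68 69
f 67 69 63
f 68 60 70
f 68 70 69
f 69 70 71
f 69 71 63
f 70 60 72
f 70 72 71
f 71 72 73
f 71 73 63
f 72 60 74
f 72 74 73
f 73 74 75
f 73 75 63
f 74 60 76
f 74 76 75
f 75 76 77
f 75 77 63
f 76 60 78
f 76 78 77
f 77 78 79
f 77 79 63
f 78 60 61
f 78 61 79
f 79 61 62
f 79 62 63

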